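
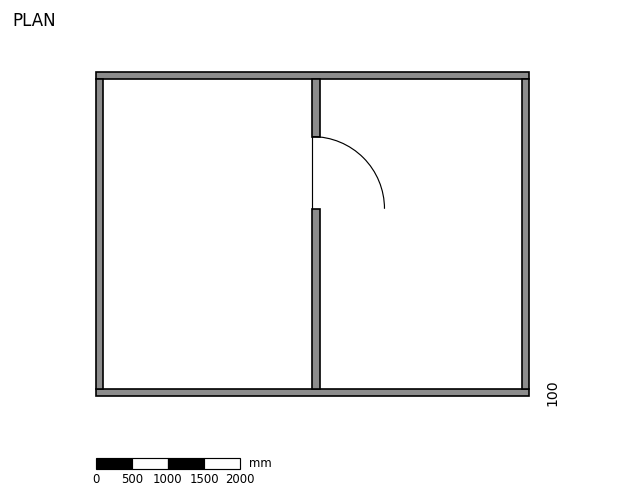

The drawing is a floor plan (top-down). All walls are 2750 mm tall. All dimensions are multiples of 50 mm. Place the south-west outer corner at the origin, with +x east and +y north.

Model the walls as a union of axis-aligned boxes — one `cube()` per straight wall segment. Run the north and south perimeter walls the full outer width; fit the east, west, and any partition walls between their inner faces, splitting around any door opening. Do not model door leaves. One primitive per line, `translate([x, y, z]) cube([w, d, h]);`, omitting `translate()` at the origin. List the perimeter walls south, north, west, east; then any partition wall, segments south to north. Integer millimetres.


cube([6000, 100, 2750]);
translate([0, 4400, 0]) cube([6000, 100, 2750]);
translate([0, 100, 0]) cube([100, 4300, 2750]);
translate([5900, 100, 0]) cube([100, 4300, 2750]);
translate([3000, 100, 0]) cube([100, 2500, 2750]);
translate([3000, 3600, 0]) cube([100, 800, 2750]);


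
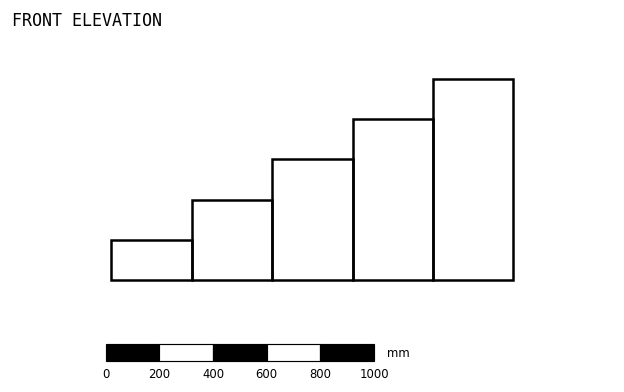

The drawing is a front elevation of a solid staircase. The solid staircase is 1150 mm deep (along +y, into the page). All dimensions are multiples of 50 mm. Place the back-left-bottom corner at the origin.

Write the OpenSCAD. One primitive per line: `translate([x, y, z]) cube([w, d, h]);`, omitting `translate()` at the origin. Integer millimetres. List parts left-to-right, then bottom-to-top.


cube([300, 1150, 150]);
translate([300, 0, 0]) cube([300, 1150, 300]);
translate([600, 0, 0]) cube([300, 1150, 450]);
translate([900, 0, 0]) cube([300, 1150, 600]);
translate([1200, 0, 0]) cube([300, 1150, 750]);


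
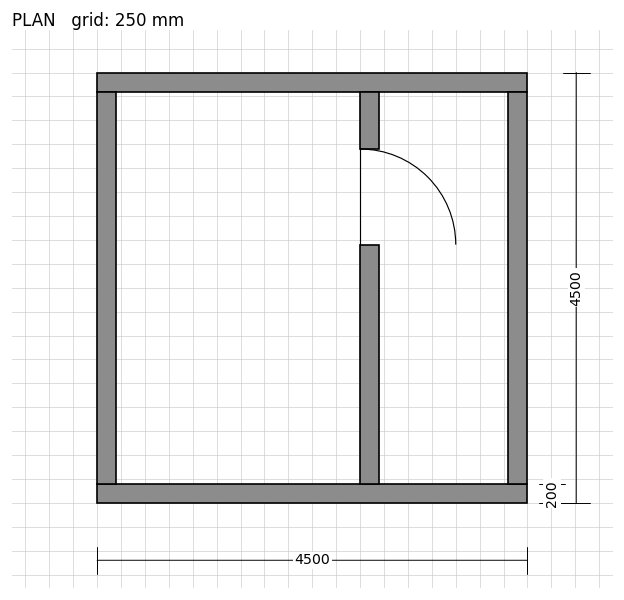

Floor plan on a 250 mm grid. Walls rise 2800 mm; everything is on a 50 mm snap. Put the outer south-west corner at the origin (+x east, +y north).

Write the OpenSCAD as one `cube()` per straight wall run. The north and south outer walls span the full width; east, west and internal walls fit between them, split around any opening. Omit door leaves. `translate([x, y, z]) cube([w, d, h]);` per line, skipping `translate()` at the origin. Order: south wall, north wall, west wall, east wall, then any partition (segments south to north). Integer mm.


cube([4500, 200, 2800]);
translate([0, 4300, 0]) cube([4500, 200, 2800]);
translate([0, 200, 0]) cube([200, 4100, 2800]);
translate([4300, 200, 0]) cube([200, 4100, 2800]);
translate([2750, 200, 0]) cube([200, 2500, 2800]);
translate([2750, 3700, 0]) cube([200, 600, 2800]);


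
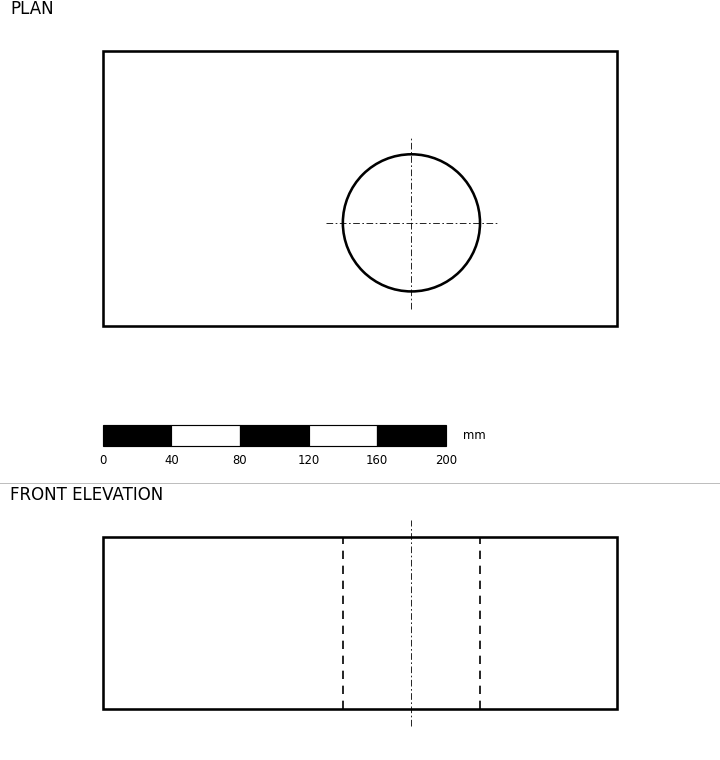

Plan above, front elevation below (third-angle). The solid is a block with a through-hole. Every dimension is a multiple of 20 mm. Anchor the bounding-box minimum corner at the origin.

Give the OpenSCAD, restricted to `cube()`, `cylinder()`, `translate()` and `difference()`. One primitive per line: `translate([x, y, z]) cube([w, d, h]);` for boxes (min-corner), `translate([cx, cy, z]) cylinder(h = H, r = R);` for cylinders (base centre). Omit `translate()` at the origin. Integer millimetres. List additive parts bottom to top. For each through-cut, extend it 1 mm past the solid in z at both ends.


difference() {
  cube([300, 160, 100]);
  translate([180, 60, -1]) cylinder(h = 102, r = 40);
}


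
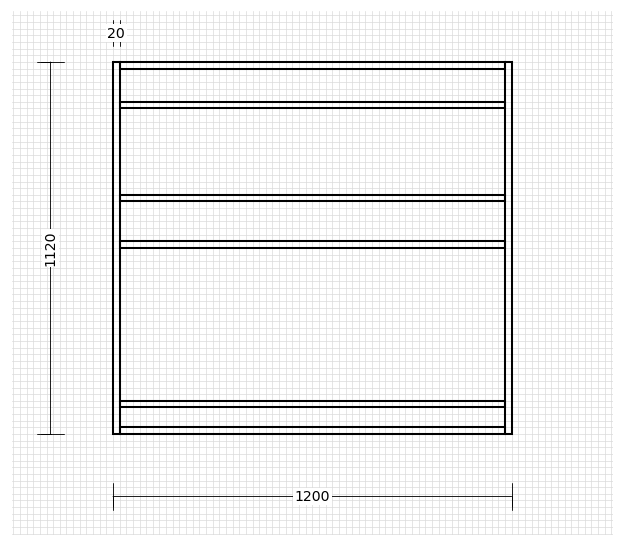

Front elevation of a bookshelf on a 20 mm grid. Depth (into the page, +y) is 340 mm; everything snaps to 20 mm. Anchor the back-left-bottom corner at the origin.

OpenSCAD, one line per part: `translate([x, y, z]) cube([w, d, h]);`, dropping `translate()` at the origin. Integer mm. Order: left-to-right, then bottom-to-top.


cube([20, 340, 1120]);
translate([20, 0, 0]) cube([1160, 340, 20]);
translate([20, 0, 80]) cube([1160, 340, 20]);
translate([20, 0, 560]) cube([1160, 340, 20]);
translate([20, 0, 700]) cube([1160, 340, 20]);
translate([20, 0, 980]) cube([1160, 340, 20]);
translate([20, 0, 1100]) cube([1160, 340, 20]);
translate([1180, 0, 0]) cube([20, 340, 1120]);


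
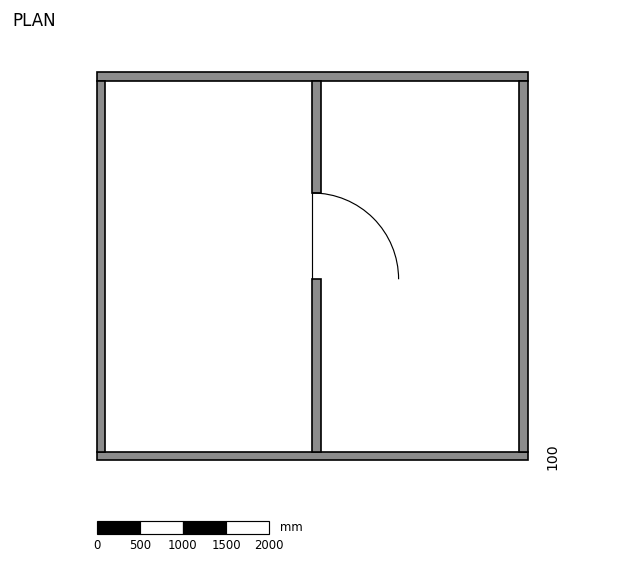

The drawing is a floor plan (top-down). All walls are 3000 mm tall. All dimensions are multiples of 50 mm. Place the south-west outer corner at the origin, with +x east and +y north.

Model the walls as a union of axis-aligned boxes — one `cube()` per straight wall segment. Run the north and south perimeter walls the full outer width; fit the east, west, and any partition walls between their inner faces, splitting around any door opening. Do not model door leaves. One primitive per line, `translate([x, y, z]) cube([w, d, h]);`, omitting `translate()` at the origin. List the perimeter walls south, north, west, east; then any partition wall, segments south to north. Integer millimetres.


cube([5000, 100, 3000]);
translate([0, 4400, 0]) cube([5000, 100, 3000]);
translate([0, 100, 0]) cube([100, 4300, 3000]);
translate([4900, 100, 0]) cube([100, 4300, 3000]);
translate([2500, 100, 0]) cube([100, 2000, 3000]);
translate([2500, 3100, 0]) cube([100, 1300, 3000]);


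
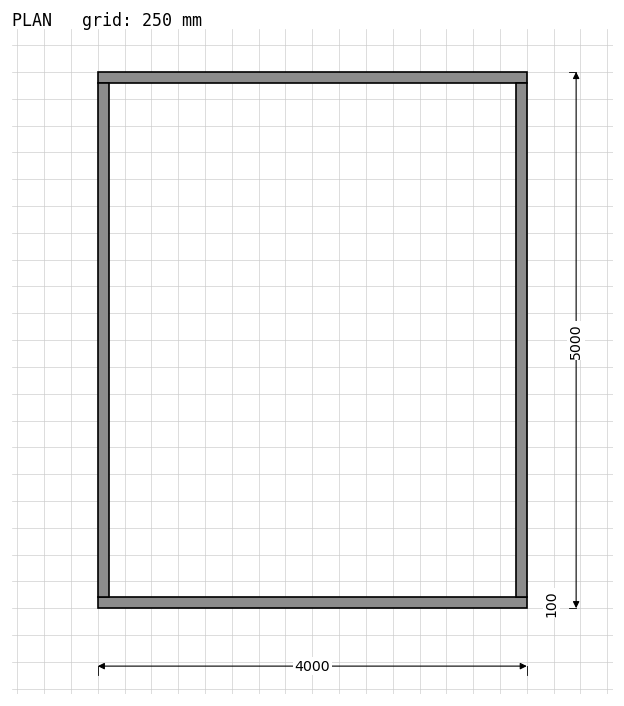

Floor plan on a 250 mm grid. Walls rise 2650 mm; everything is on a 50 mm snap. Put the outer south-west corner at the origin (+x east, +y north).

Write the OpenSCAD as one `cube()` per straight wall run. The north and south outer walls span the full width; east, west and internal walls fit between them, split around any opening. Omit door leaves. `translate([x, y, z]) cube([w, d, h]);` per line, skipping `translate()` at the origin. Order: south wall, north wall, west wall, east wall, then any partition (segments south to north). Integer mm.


cube([4000, 100, 2650]);
translate([0, 4900, 0]) cube([4000, 100, 2650]);
translate([0, 100, 0]) cube([100, 4800, 2650]);
translate([3900, 100, 0]) cube([100, 4800, 2650]);


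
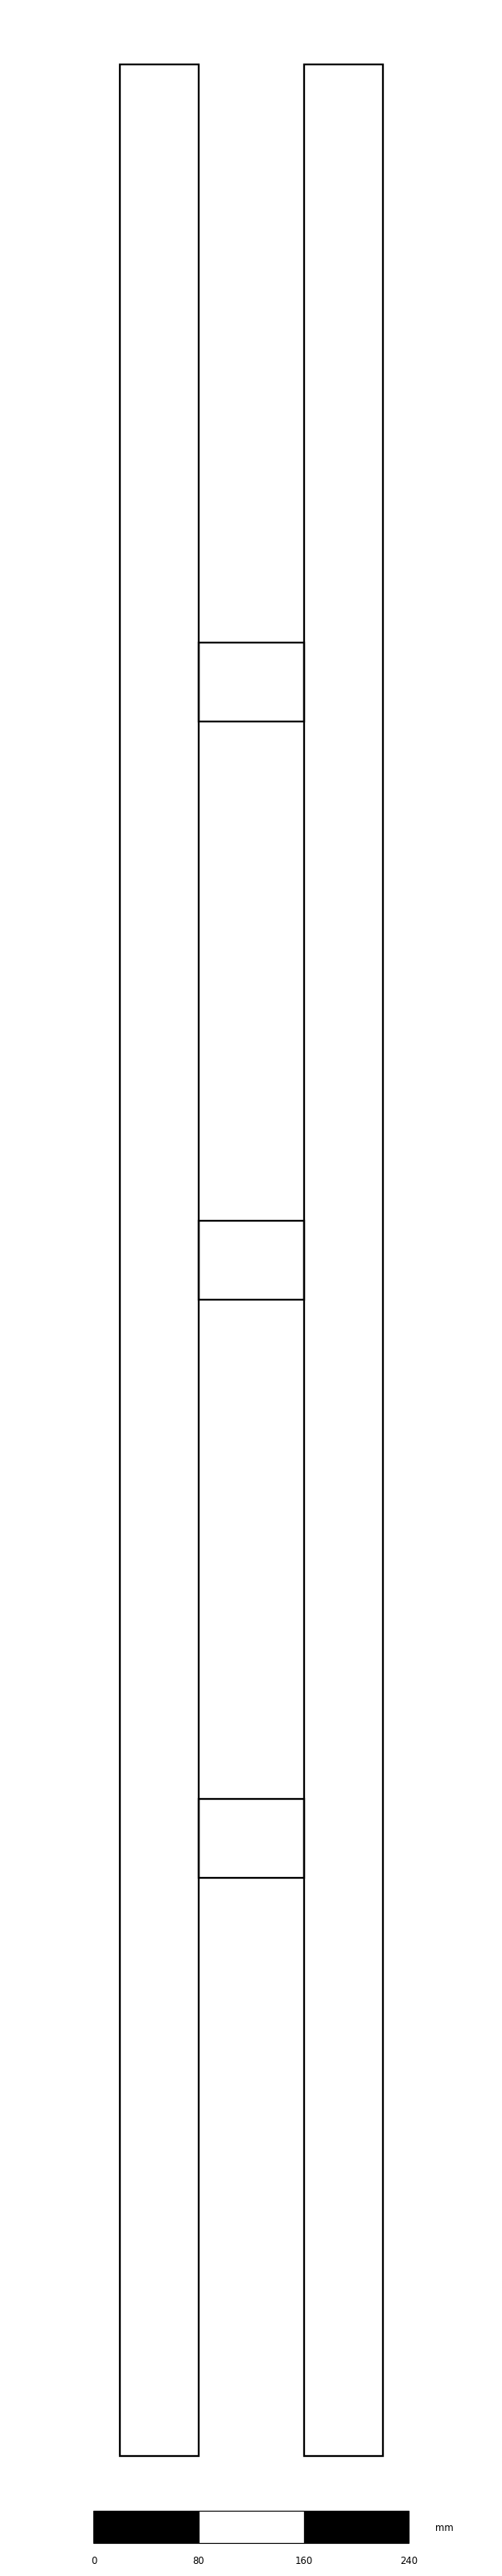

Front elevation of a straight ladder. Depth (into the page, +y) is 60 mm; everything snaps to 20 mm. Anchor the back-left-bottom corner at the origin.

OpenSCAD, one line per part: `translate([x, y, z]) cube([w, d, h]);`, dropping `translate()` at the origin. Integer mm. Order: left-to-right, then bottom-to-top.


cube([60, 60, 1820]);
translate([60, 0, 440]) cube([80, 60, 60]);
translate([60, 0, 880]) cube([80, 60, 60]);
translate([60, 0, 1320]) cube([80, 60, 60]);
translate([140, 0, 0]) cube([60, 60, 1820]);


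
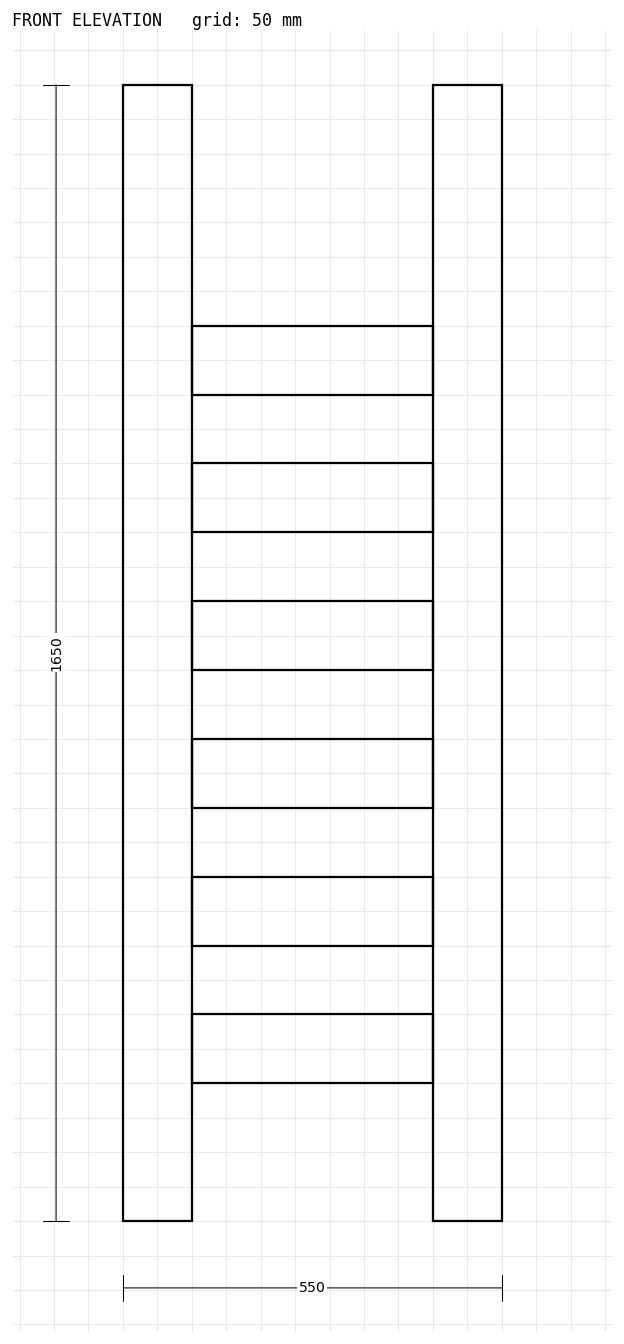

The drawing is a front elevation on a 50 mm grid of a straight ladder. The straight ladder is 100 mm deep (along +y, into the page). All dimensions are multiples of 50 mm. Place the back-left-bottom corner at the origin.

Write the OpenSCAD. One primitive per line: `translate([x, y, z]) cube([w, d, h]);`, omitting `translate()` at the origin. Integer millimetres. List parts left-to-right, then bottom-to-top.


cube([100, 100, 1650]);
translate([100, 0, 200]) cube([350, 100, 100]);
translate([100, 0, 400]) cube([350, 100, 100]);
translate([100, 0, 600]) cube([350, 100, 100]);
translate([100, 0, 800]) cube([350, 100, 100]);
translate([100, 0, 1000]) cube([350, 100, 100]);
translate([100, 0, 1200]) cube([350, 100, 100]);
translate([450, 0, 0]) cube([100, 100, 1650]);


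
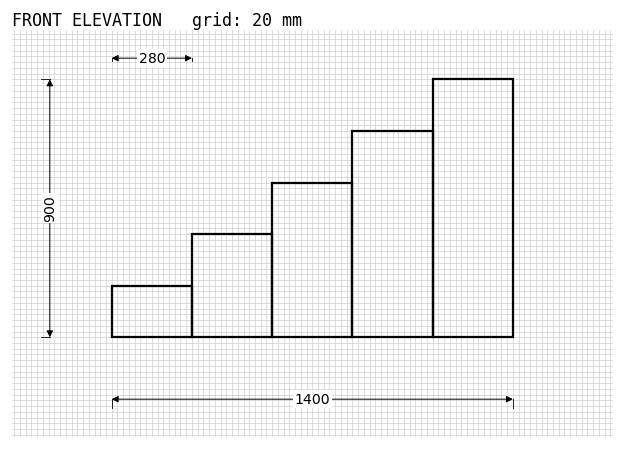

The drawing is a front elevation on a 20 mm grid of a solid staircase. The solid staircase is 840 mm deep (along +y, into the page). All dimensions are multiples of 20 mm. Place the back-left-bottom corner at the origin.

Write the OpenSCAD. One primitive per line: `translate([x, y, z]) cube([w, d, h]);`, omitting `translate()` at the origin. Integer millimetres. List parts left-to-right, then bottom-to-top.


cube([280, 840, 180]);
translate([280, 0, 0]) cube([280, 840, 360]);
translate([560, 0, 0]) cube([280, 840, 540]);
translate([840, 0, 0]) cube([280, 840, 720]);
translate([1120, 0, 0]) cube([280, 840, 900]);


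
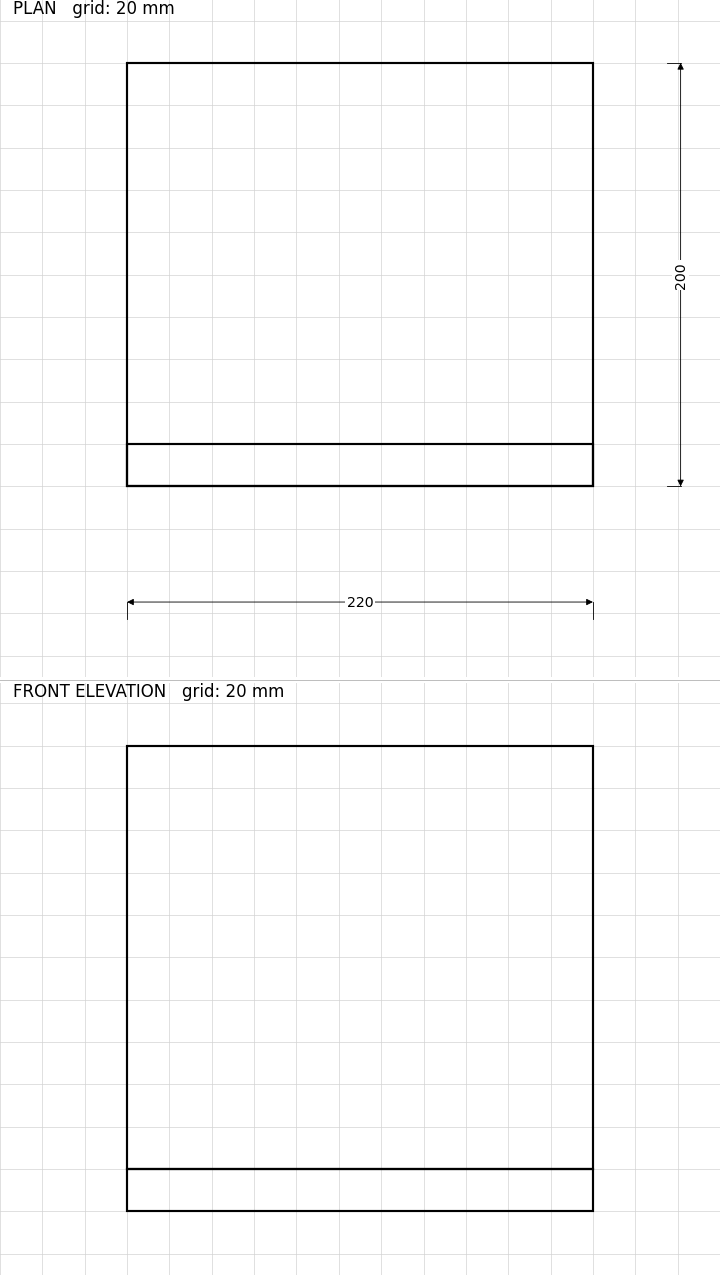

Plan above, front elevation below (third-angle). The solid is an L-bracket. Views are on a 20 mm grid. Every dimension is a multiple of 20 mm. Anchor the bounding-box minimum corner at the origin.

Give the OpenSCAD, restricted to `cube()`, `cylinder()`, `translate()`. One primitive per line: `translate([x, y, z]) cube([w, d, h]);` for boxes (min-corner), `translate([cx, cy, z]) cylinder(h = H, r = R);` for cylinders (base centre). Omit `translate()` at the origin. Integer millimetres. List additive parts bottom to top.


cube([220, 200, 20]);
translate([0, 0, 20]) cube([220, 20, 200]);


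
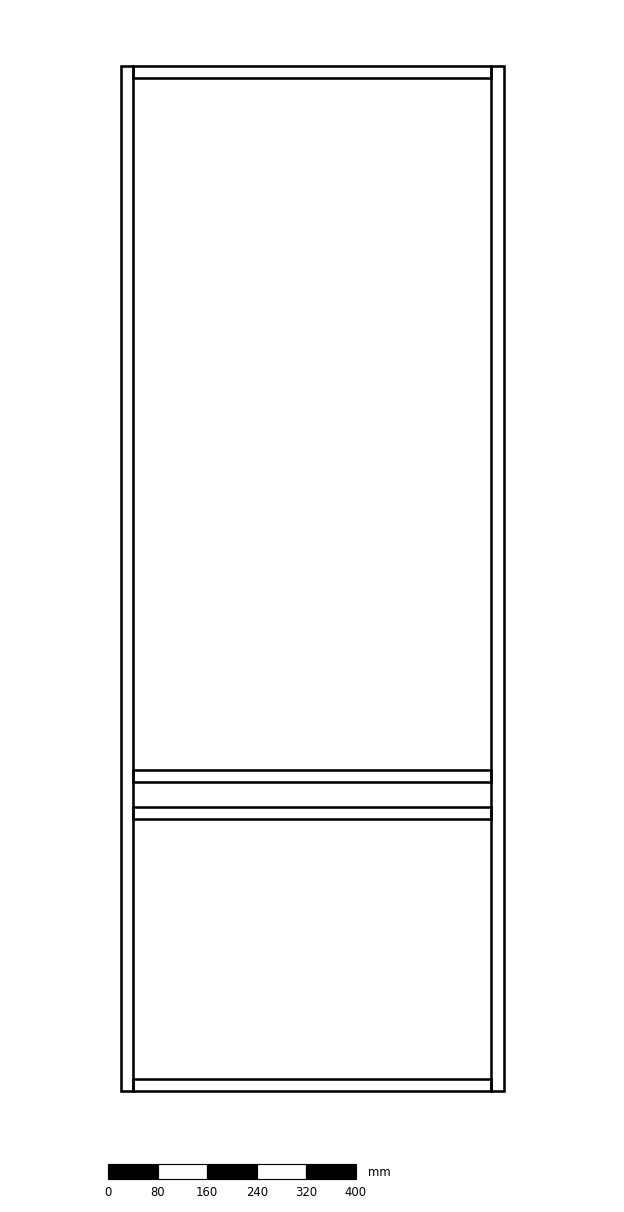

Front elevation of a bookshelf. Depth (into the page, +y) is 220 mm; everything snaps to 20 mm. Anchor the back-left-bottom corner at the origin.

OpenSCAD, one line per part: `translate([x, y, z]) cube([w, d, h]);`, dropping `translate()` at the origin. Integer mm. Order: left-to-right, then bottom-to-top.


cube([20, 220, 1660]);
translate([20, 0, 0]) cube([580, 220, 20]);
translate([20, 0, 440]) cube([580, 220, 20]);
translate([20, 0, 500]) cube([580, 220, 20]);
translate([20, 0, 1640]) cube([580, 220, 20]);
translate([600, 0, 0]) cube([20, 220, 1660]);


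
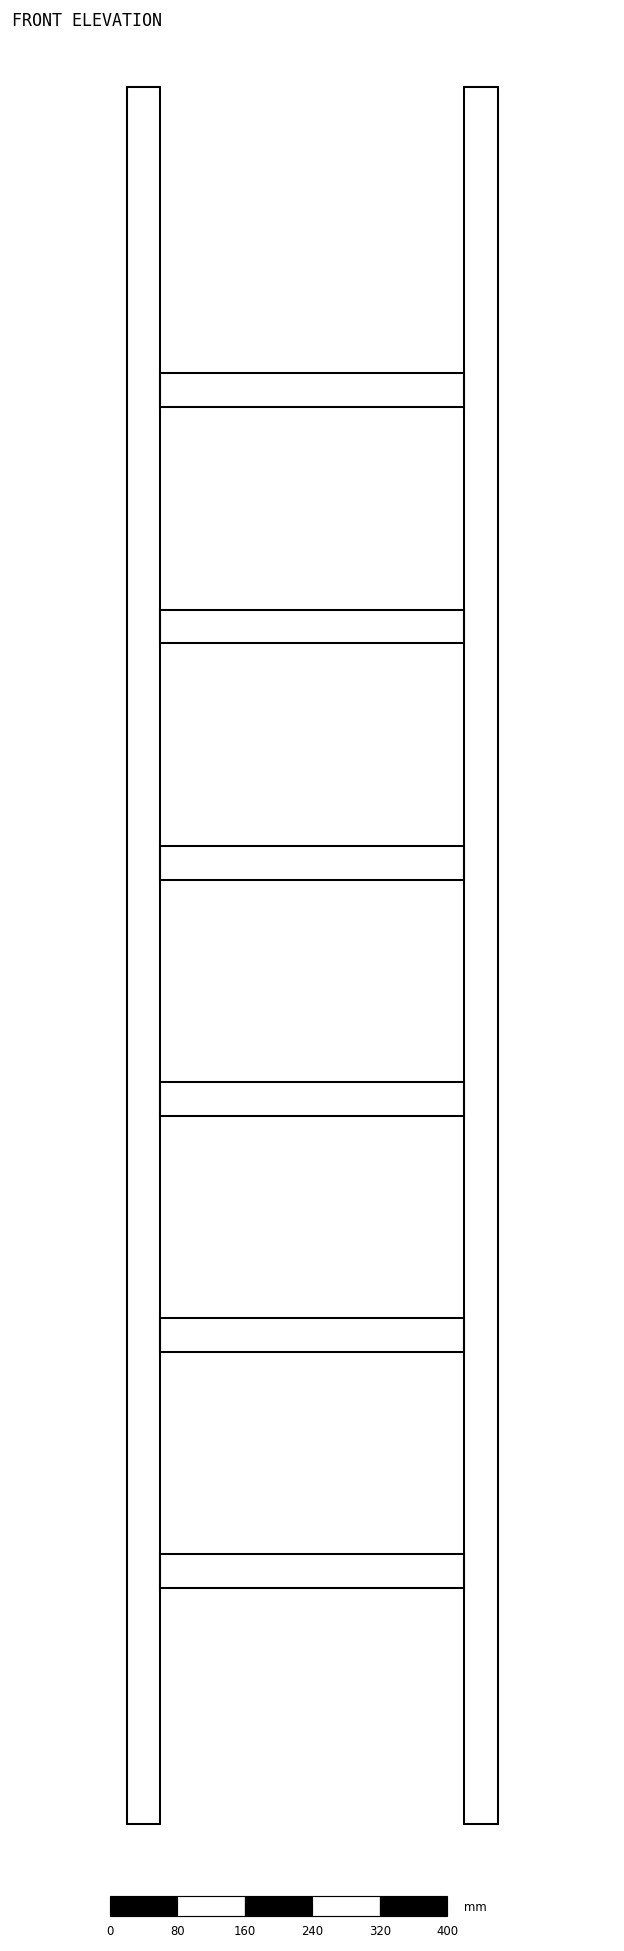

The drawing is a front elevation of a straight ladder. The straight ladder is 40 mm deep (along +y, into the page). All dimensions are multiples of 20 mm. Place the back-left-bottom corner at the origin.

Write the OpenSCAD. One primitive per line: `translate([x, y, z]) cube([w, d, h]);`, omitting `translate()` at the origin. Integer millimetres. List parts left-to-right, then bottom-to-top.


cube([40, 40, 2060]);
translate([40, 0, 280]) cube([360, 40, 40]);
translate([40, 0, 560]) cube([360, 40, 40]);
translate([40, 0, 840]) cube([360, 40, 40]);
translate([40, 0, 1120]) cube([360, 40, 40]);
translate([40, 0, 1400]) cube([360, 40, 40]);
translate([40, 0, 1680]) cube([360, 40, 40]);
translate([400, 0, 0]) cube([40, 40, 2060]);


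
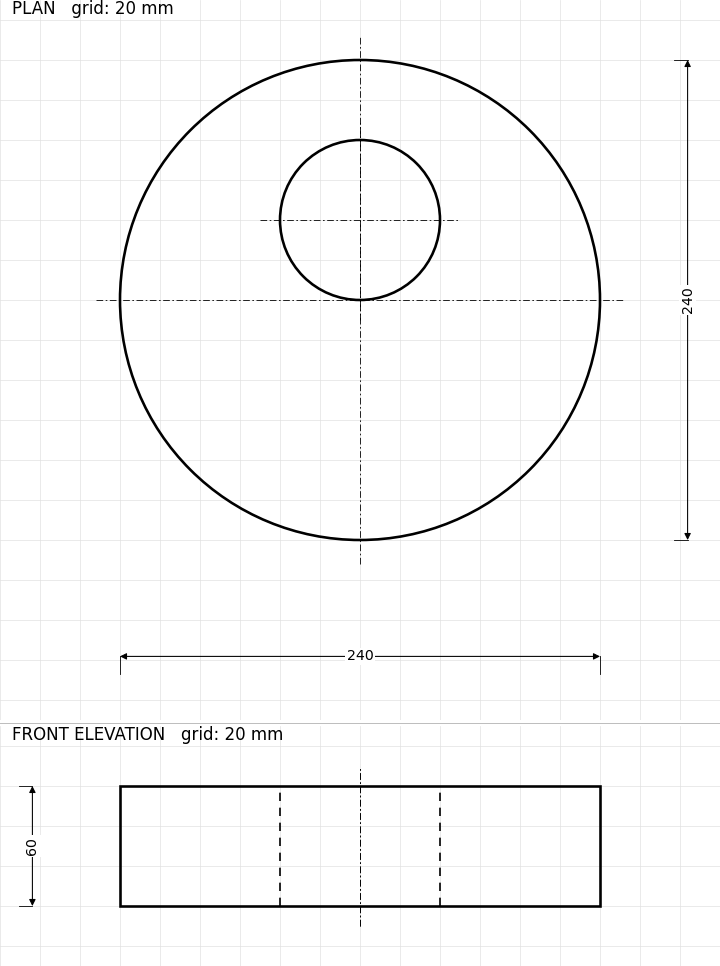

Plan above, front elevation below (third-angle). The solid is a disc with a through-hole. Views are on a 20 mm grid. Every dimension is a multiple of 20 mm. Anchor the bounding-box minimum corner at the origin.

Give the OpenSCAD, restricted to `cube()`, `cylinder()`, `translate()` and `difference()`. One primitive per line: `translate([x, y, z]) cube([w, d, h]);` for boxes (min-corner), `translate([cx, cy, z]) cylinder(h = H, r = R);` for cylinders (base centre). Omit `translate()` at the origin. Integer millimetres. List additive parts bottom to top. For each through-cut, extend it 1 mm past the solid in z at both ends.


difference() {
  translate([120, 120, 0]) cylinder(h = 60, r = 120);
  translate([120, 160, -1]) cylinder(h = 62, r = 40);
}


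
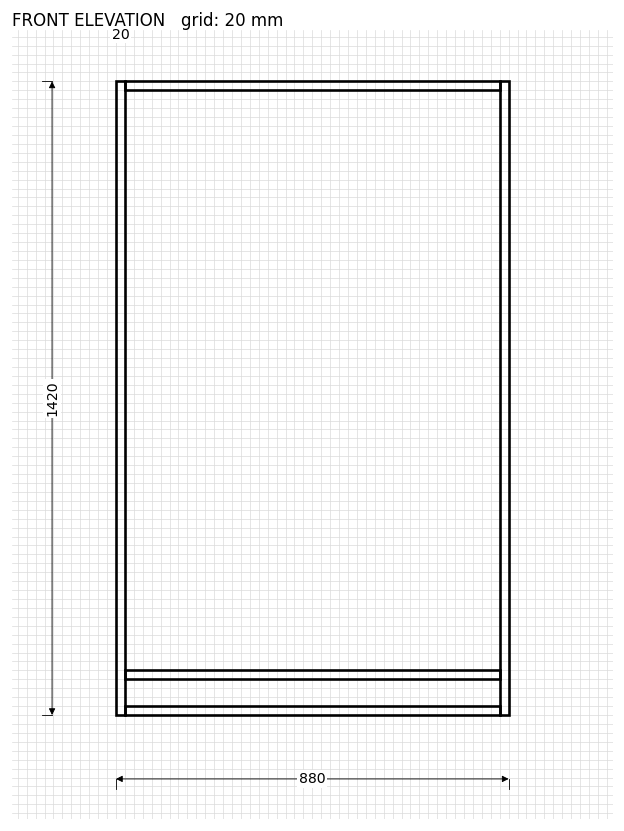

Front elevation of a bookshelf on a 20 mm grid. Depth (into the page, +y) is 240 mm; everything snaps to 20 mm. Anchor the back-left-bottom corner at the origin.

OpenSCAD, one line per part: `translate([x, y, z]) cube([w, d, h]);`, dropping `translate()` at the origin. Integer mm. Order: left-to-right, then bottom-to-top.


cube([20, 240, 1420]);
translate([20, 0, 0]) cube([840, 240, 20]);
translate([20, 0, 80]) cube([840, 240, 20]);
translate([20, 0, 1400]) cube([840, 240, 20]);
translate([860, 0, 0]) cube([20, 240, 1420]);


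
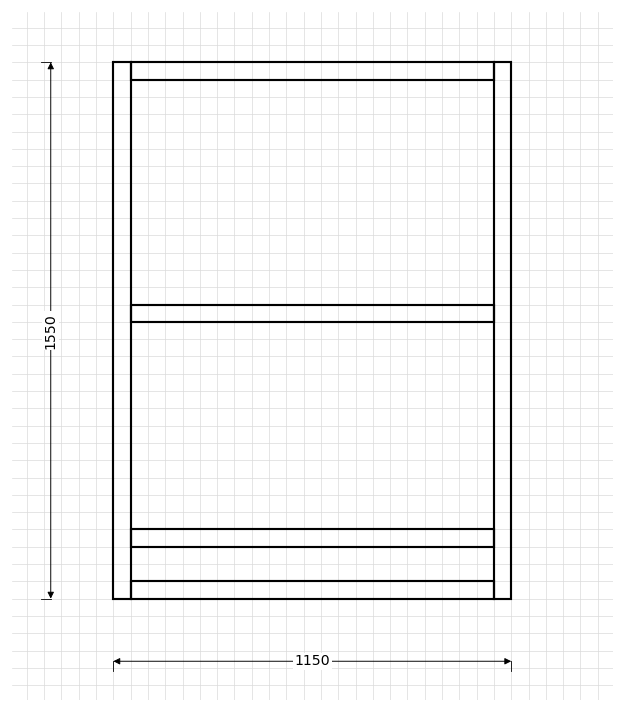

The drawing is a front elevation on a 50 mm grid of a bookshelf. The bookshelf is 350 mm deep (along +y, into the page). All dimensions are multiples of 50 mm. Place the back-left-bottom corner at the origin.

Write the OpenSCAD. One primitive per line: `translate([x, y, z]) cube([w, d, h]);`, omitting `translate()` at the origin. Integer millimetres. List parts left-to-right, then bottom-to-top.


cube([50, 350, 1550]);
translate([50, 0, 0]) cube([1050, 350, 50]);
translate([50, 0, 150]) cube([1050, 350, 50]);
translate([50, 0, 800]) cube([1050, 350, 50]);
translate([50, 0, 1500]) cube([1050, 350, 50]);
translate([1100, 0, 0]) cube([50, 350, 1550]);


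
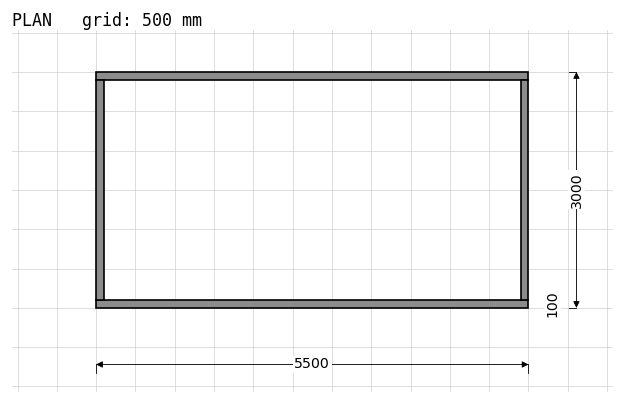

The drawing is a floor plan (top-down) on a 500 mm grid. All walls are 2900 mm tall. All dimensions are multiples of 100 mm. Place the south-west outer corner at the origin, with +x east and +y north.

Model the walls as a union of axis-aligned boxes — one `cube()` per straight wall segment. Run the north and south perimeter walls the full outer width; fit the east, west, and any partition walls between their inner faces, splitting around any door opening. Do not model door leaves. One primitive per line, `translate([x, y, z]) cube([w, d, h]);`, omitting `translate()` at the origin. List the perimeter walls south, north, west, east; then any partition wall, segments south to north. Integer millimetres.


cube([5500, 100, 2900]);
translate([0, 2900, 0]) cube([5500, 100, 2900]);
translate([0, 100, 0]) cube([100, 2800, 2900]);
translate([5400, 100, 0]) cube([100, 2800, 2900]);


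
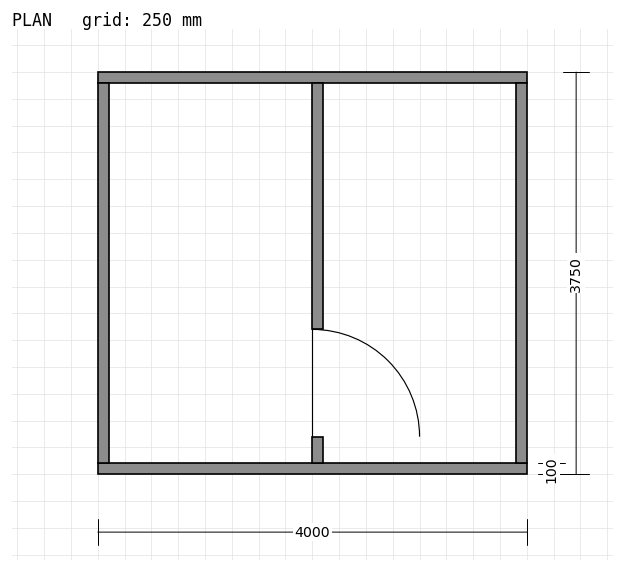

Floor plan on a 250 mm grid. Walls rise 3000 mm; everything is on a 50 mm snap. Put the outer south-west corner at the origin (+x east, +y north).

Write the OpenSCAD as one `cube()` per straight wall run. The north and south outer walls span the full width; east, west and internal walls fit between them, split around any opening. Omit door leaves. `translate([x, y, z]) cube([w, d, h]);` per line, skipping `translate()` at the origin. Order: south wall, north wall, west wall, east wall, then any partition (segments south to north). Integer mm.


cube([4000, 100, 3000]);
translate([0, 3650, 0]) cube([4000, 100, 3000]);
translate([0, 100, 0]) cube([100, 3550, 3000]);
translate([3900, 100, 0]) cube([100, 3550, 3000]);
translate([2000, 100, 0]) cube([100, 250, 3000]);
translate([2000, 1350, 0]) cube([100, 2300, 3000]);


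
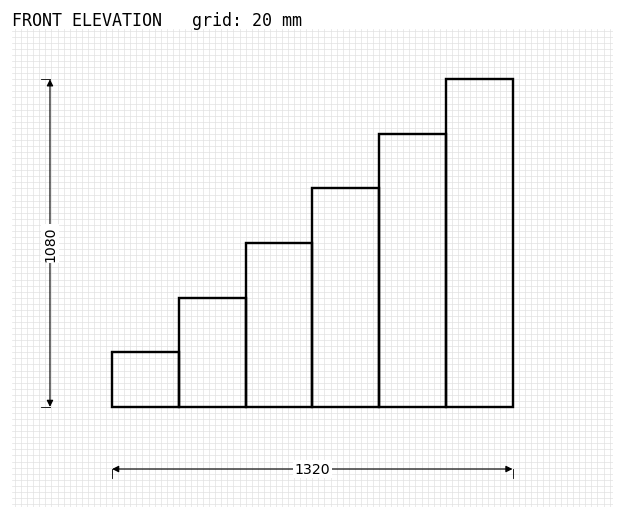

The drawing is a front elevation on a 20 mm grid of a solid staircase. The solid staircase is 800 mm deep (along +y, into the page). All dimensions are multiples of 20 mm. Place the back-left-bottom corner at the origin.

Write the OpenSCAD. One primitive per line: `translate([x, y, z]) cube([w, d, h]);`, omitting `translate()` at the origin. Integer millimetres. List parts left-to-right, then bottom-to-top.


cube([220, 800, 180]);
translate([220, 0, 0]) cube([220, 800, 360]);
translate([440, 0, 0]) cube([220, 800, 540]);
translate([660, 0, 0]) cube([220, 800, 720]);
translate([880, 0, 0]) cube([220, 800, 900]);
translate([1100, 0, 0]) cube([220, 800, 1080]);


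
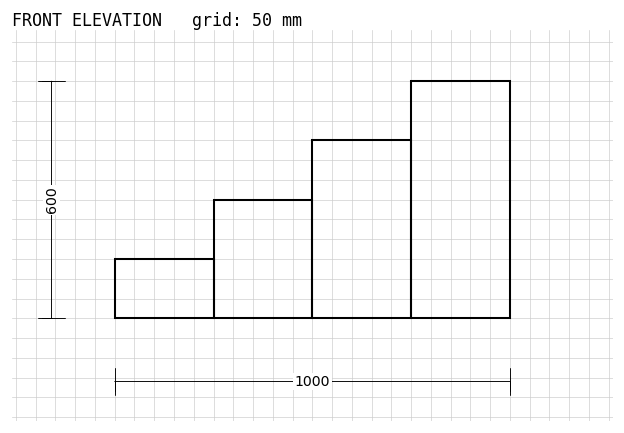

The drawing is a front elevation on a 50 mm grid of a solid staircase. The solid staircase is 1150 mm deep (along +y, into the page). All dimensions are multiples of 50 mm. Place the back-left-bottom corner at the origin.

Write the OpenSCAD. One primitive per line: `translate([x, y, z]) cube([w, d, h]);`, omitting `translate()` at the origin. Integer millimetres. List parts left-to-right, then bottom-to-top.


cube([250, 1150, 150]);
translate([250, 0, 0]) cube([250, 1150, 300]);
translate([500, 0, 0]) cube([250, 1150, 450]);
translate([750, 0, 0]) cube([250, 1150, 600]);


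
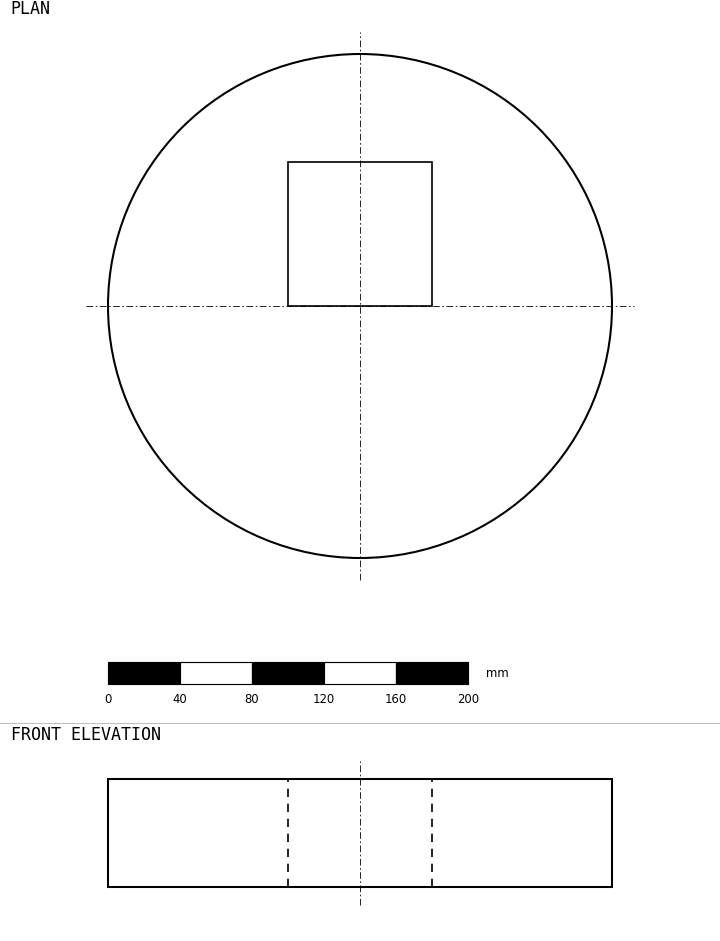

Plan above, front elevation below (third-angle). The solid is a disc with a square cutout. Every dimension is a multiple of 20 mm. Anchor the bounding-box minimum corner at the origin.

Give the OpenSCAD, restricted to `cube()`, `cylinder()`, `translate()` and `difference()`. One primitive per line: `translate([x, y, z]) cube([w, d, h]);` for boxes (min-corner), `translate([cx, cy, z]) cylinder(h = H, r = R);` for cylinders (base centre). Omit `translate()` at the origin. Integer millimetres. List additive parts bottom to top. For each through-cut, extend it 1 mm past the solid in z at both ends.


difference() {
  translate([140, 140, 0]) cylinder(h = 60, r = 140);
  translate([100, 140, -1]) cube([80, 80, 62]);
}


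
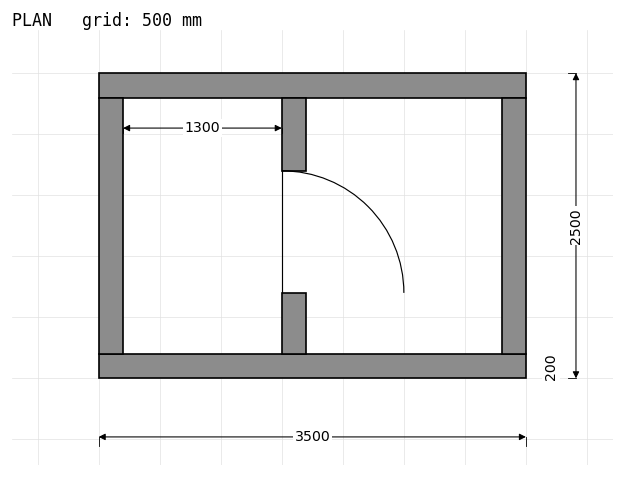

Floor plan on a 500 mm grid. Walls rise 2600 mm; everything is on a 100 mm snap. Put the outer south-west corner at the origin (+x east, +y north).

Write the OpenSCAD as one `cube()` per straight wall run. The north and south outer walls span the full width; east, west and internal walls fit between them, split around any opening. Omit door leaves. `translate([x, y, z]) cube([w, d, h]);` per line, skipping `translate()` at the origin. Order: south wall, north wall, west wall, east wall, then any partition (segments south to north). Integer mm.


cube([3500, 200, 2600]);
translate([0, 2300, 0]) cube([3500, 200, 2600]);
translate([0, 200, 0]) cube([200, 2100, 2600]);
translate([3300, 200, 0]) cube([200, 2100, 2600]);
translate([1500, 200, 0]) cube([200, 500, 2600]);
translate([1500, 1700, 0]) cube([200, 600, 2600]);


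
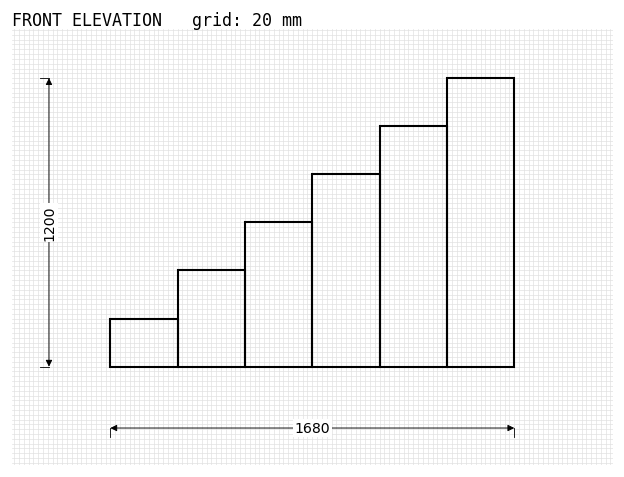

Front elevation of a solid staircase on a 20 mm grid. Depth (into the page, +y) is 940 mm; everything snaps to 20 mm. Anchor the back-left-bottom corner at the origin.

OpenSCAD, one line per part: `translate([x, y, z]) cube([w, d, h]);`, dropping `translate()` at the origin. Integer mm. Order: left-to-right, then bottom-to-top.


cube([280, 940, 200]);
translate([280, 0, 0]) cube([280, 940, 400]);
translate([560, 0, 0]) cube([280, 940, 600]);
translate([840, 0, 0]) cube([280, 940, 800]);
translate([1120, 0, 0]) cube([280, 940, 1000]);
translate([1400, 0, 0]) cube([280, 940, 1200]);


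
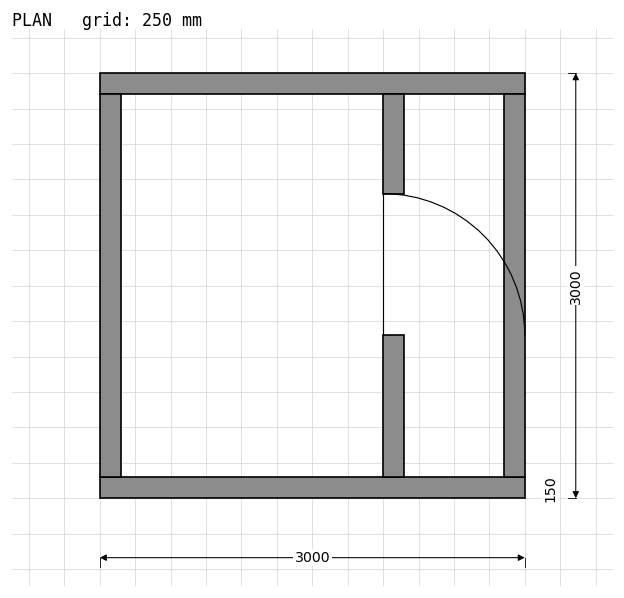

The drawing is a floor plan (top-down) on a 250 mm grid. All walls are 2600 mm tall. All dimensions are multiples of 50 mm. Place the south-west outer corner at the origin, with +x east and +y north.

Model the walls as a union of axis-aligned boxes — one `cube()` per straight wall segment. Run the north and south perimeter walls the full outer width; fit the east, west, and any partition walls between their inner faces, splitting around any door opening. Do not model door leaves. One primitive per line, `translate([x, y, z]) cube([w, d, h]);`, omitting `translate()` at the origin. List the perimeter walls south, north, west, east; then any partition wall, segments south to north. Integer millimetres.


cube([3000, 150, 2600]);
translate([0, 2850, 0]) cube([3000, 150, 2600]);
translate([0, 150, 0]) cube([150, 2700, 2600]);
translate([2850, 150, 0]) cube([150, 2700, 2600]);
translate([2000, 150, 0]) cube([150, 1000, 2600]);
translate([2000, 2150, 0]) cube([150, 700, 2600]);


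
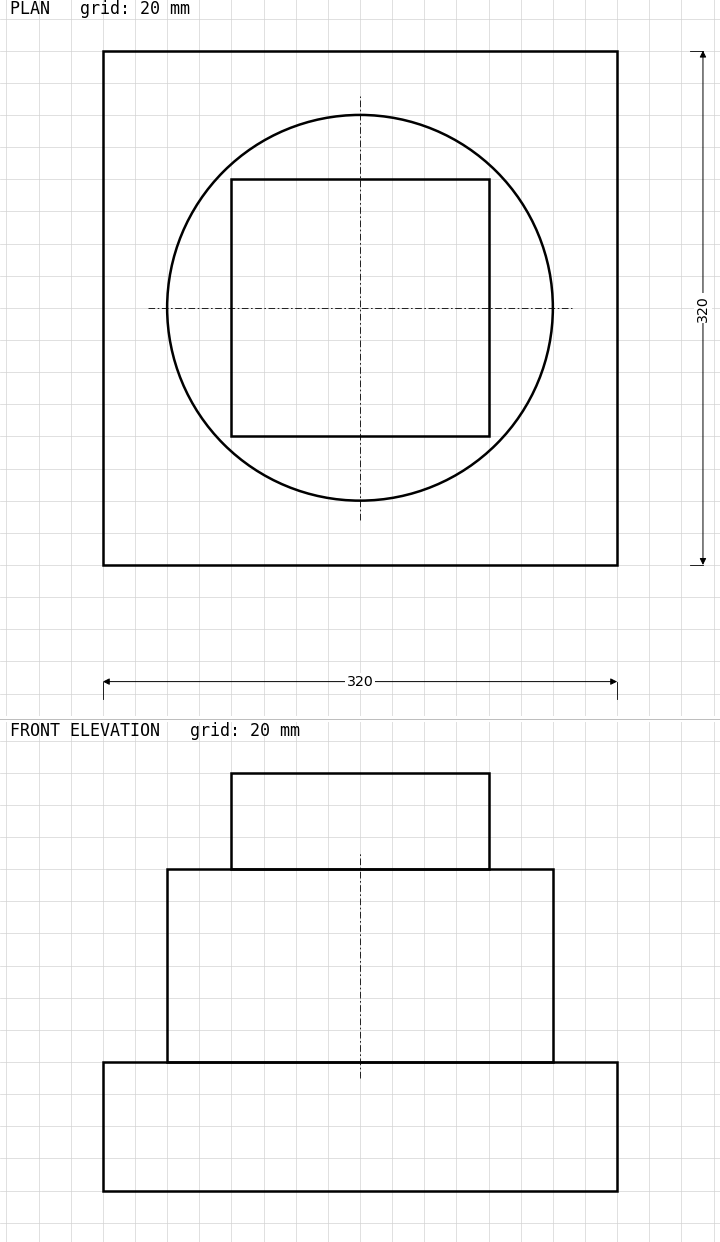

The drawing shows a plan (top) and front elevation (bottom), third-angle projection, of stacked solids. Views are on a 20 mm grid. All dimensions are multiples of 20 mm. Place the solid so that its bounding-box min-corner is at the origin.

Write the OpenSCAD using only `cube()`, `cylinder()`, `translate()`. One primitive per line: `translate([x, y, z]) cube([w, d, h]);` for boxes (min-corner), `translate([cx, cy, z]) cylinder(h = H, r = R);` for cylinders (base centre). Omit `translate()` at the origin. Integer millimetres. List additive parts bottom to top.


cube([320, 320, 80]);
translate([160, 160, 80]) cylinder(h = 120, r = 120);
translate([80, 80, 200]) cube([160, 160, 60]);


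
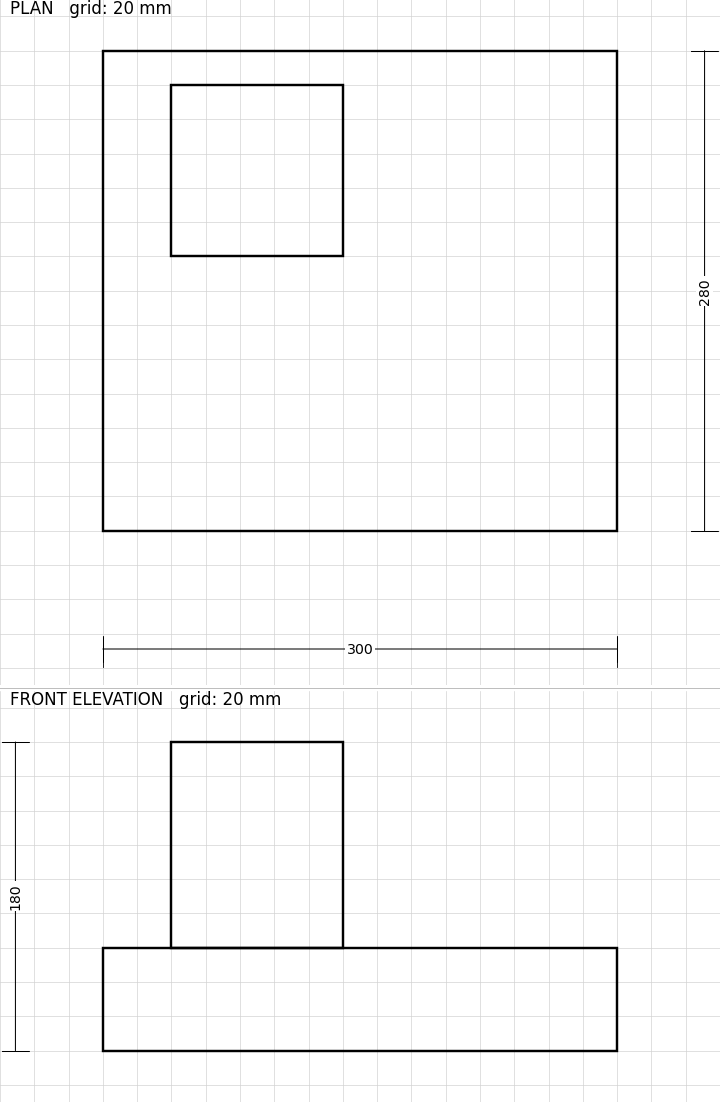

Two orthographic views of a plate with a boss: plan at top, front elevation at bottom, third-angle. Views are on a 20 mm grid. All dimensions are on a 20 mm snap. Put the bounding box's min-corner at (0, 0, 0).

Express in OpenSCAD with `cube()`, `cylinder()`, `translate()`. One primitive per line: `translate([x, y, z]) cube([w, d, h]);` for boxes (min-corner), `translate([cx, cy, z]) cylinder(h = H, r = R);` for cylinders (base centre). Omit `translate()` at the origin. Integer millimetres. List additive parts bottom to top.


cube([300, 280, 60]);
translate([40, 160, 60]) cube([100, 100, 120]);


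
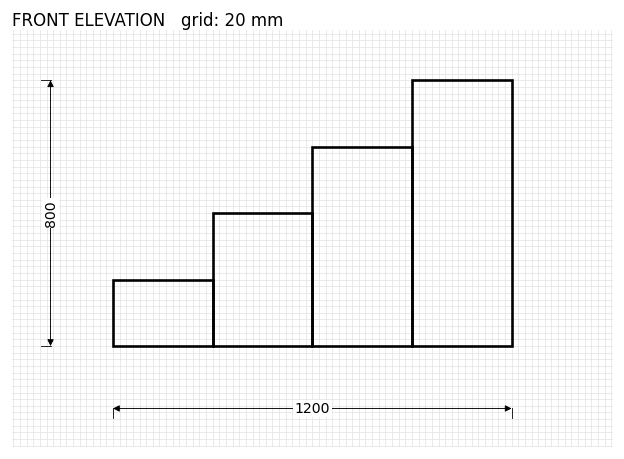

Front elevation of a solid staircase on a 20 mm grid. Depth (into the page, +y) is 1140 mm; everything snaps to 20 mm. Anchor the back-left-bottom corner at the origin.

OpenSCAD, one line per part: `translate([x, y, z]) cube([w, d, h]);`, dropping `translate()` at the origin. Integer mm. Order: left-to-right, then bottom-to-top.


cube([300, 1140, 200]);
translate([300, 0, 0]) cube([300, 1140, 400]);
translate([600, 0, 0]) cube([300, 1140, 600]);
translate([900, 0, 0]) cube([300, 1140, 800]);


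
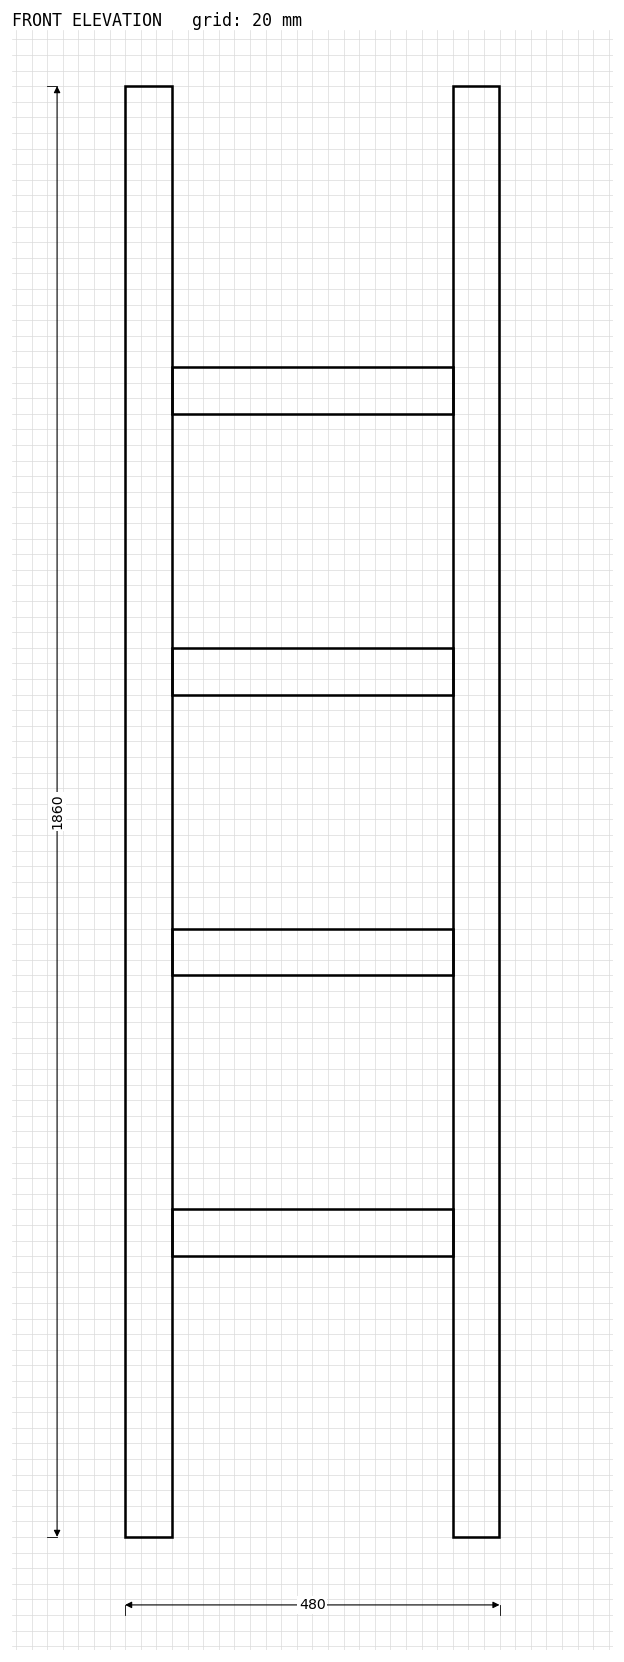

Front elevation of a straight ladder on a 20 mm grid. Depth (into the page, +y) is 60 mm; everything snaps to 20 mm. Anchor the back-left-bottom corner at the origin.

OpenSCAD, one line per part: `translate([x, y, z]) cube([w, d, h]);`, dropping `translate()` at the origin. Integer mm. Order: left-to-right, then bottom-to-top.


cube([60, 60, 1860]);
translate([60, 0, 360]) cube([360, 60, 60]);
translate([60, 0, 720]) cube([360, 60, 60]);
translate([60, 0, 1080]) cube([360, 60, 60]);
translate([60, 0, 1440]) cube([360, 60, 60]);
translate([420, 0, 0]) cube([60, 60, 1860]);


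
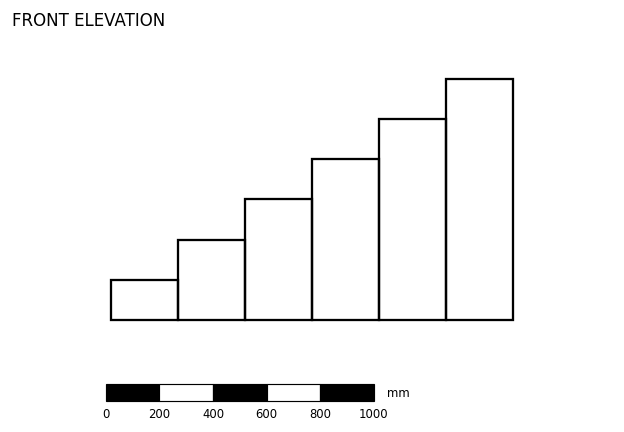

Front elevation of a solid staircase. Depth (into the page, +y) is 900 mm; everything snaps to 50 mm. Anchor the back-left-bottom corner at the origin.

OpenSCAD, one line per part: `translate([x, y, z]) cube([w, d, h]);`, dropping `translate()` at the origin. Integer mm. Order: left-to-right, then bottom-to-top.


cube([250, 900, 150]);
translate([250, 0, 0]) cube([250, 900, 300]);
translate([500, 0, 0]) cube([250, 900, 450]);
translate([750, 0, 0]) cube([250, 900, 600]);
translate([1000, 0, 0]) cube([250, 900, 750]);
translate([1250, 0, 0]) cube([250, 900, 900]);


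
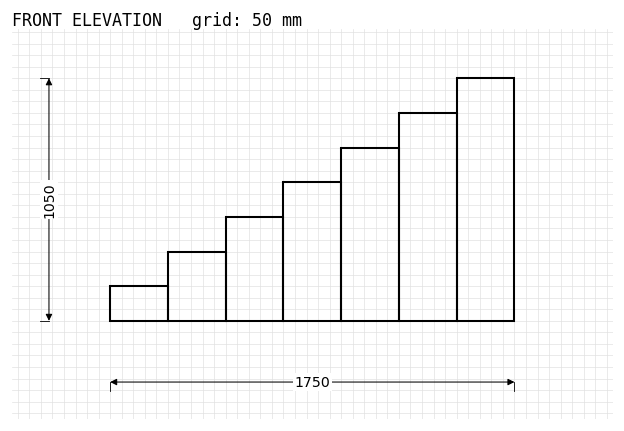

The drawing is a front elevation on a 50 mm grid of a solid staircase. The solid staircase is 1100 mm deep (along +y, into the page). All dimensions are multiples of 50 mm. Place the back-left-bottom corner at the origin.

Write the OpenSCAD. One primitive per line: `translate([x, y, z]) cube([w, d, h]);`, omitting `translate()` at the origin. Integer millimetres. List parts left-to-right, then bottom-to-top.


cube([250, 1100, 150]);
translate([250, 0, 0]) cube([250, 1100, 300]);
translate([500, 0, 0]) cube([250, 1100, 450]);
translate([750, 0, 0]) cube([250, 1100, 600]);
translate([1000, 0, 0]) cube([250, 1100, 750]);
translate([1250, 0, 0]) cube([250, 1100, 900]);
translate([1500, 0, 0]) cube([250, 1100, 1050]);


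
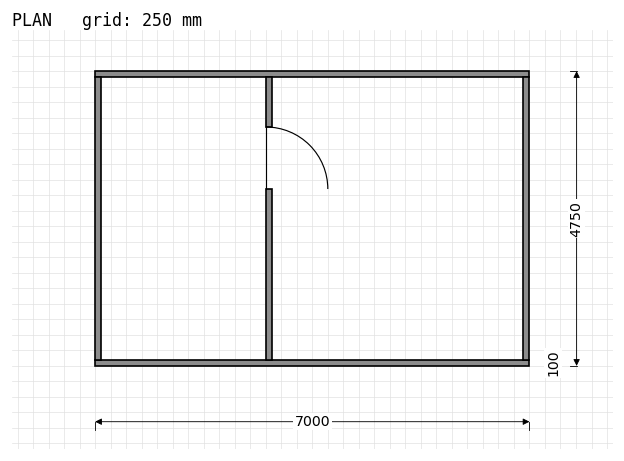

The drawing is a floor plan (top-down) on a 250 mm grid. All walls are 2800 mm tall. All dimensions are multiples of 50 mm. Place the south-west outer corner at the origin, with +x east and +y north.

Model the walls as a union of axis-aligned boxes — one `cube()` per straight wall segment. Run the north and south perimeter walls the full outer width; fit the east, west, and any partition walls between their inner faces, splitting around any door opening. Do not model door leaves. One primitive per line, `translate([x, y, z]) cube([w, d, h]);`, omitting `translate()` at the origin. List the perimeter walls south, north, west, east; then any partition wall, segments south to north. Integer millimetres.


cube([7000, 100, 2800]);
translate([0, 4650, 0]) cube([7000, 100, 2800]);
translate([0, 100, 0]) cube([100, 4550, 2800]);
translate([6900, 100, 0]) cube([100, 4550, 2800]);
translate([2750, 100, 0]) cube([100, 2750, 2800]);
translate([2750, 3850, 0]) cube([100, 800, 2800]);


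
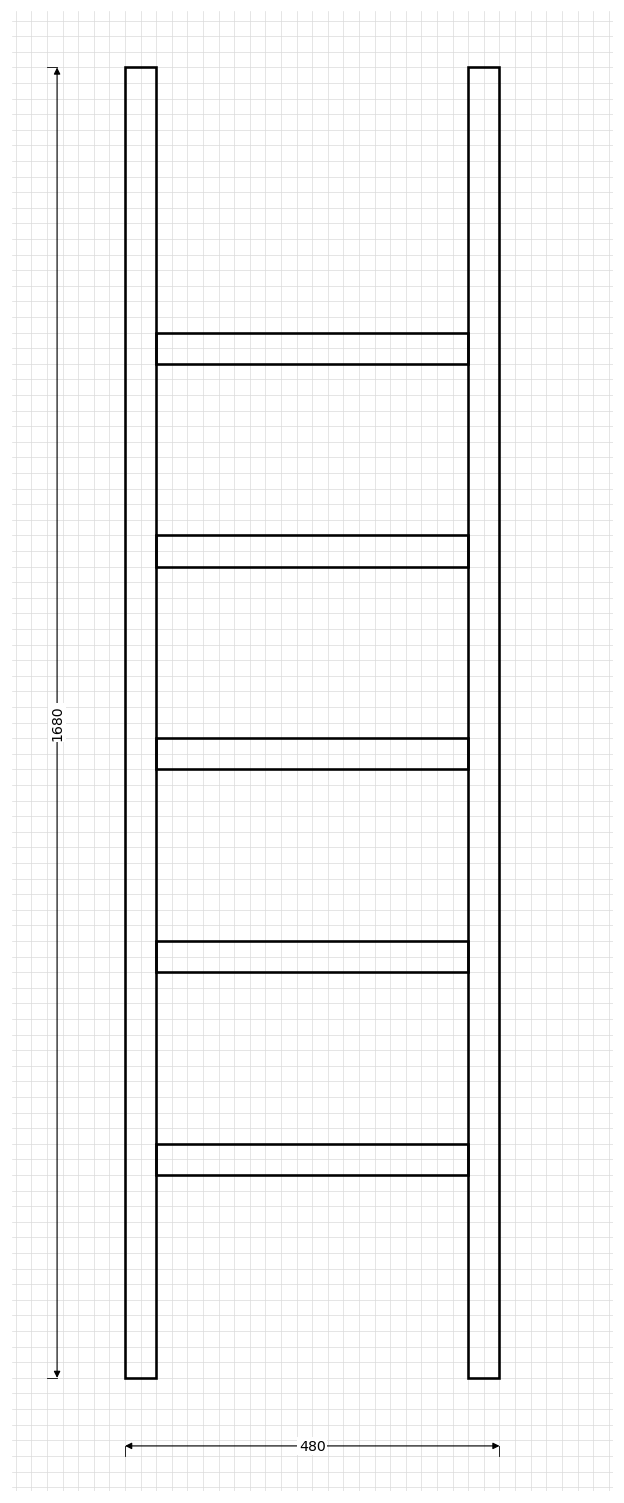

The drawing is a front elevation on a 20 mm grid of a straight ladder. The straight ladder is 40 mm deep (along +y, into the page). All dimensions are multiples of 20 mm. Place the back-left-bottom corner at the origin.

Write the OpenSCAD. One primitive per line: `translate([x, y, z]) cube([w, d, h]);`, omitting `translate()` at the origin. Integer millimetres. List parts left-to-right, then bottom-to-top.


cube([40, 40, 1680]);
translate([40, 0, 260]) cube([400, 40, 40]);
translate([40, 0, 520]) cube([400, 40, 40]);
translate([40, 0, 780]) cube([400, 40, 40]);
translate([40, 0, 1040]) cube([400, 40, 40]);
translate([40, 0, 1300]) cube([400, 40, 40]);
translate([440, 0, 0]) cube([40, 40, 1680]);


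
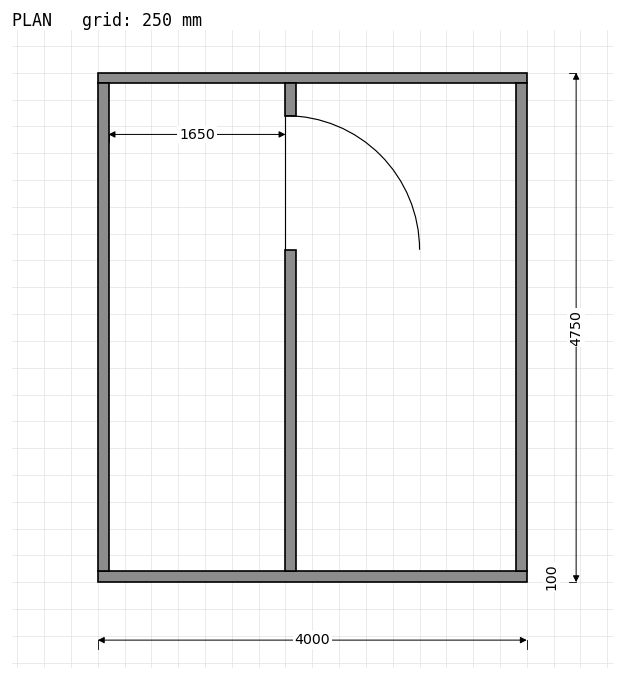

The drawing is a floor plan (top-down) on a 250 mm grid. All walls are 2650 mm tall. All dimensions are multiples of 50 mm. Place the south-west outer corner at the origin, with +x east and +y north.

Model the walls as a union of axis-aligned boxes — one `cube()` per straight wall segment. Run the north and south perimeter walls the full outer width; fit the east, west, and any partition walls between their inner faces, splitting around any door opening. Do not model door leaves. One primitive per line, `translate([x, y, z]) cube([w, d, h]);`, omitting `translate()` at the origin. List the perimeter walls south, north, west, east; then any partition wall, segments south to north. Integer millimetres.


cube([4000, 100, 2650]);
translate([0, 4650, 0]) cube([4000, 100, 2650]);
translate([0, 100, 0]) cube([100, 4550, 2650]);
translate([3900, 100, 0]) cube([100, 4550, 2650]);
translate([1750, 100, 0]) cube([100, 3000, 2650]);
translate([1750, 4350, 0]) cube([100, 300, 2650]);


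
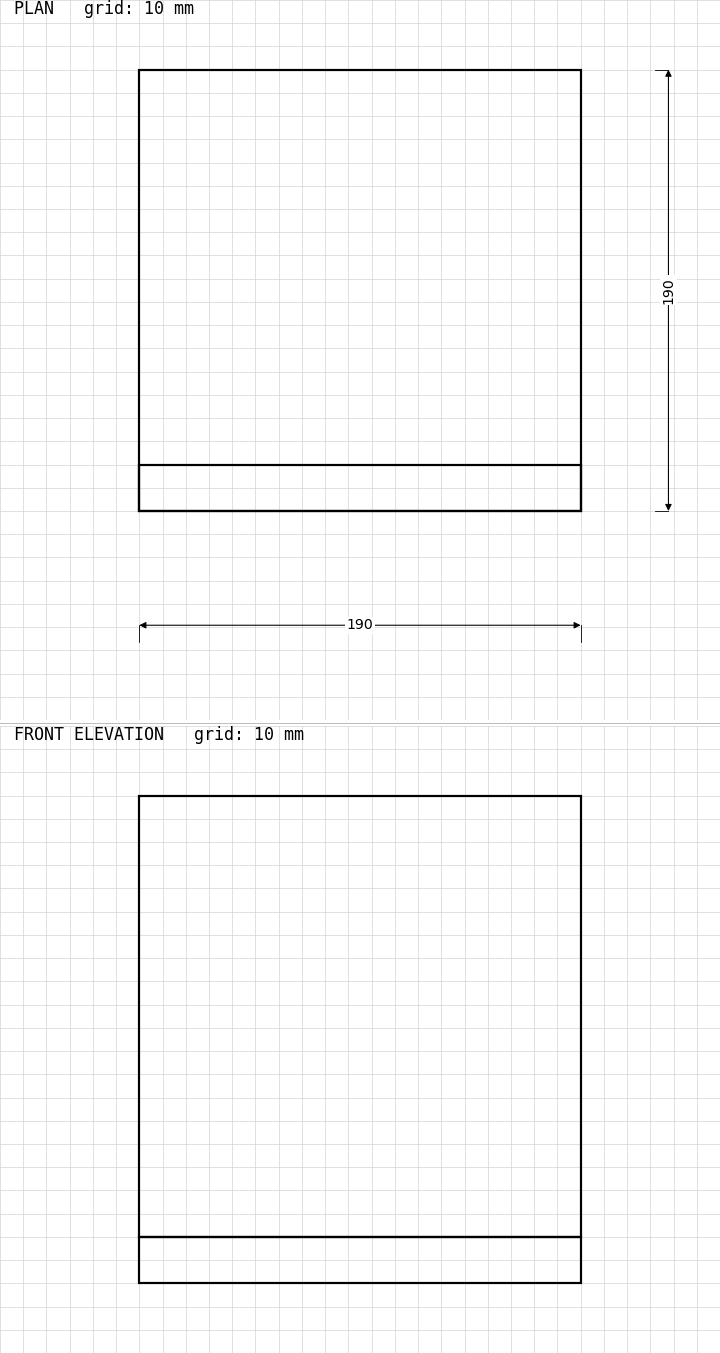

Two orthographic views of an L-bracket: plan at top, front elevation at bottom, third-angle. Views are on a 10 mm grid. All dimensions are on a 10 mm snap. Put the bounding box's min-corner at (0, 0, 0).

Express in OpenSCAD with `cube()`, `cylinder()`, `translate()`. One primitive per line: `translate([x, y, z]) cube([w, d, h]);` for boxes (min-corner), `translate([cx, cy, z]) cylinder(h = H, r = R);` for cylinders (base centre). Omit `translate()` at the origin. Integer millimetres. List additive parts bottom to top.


cube([190, 190, 20]);
translate([0, 0, 20]) cube([190, 20, 190]);


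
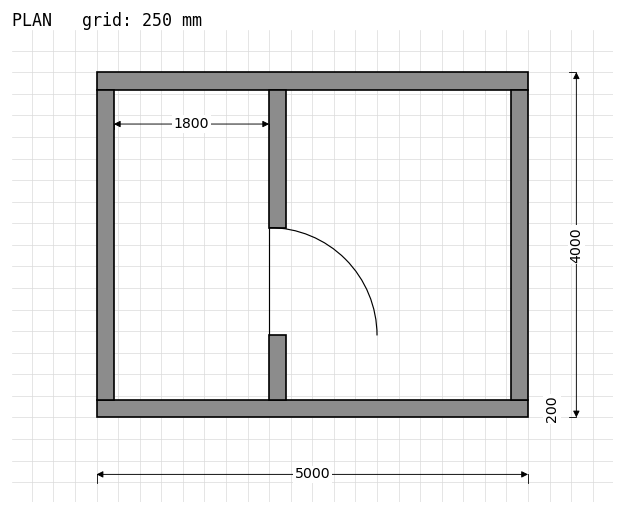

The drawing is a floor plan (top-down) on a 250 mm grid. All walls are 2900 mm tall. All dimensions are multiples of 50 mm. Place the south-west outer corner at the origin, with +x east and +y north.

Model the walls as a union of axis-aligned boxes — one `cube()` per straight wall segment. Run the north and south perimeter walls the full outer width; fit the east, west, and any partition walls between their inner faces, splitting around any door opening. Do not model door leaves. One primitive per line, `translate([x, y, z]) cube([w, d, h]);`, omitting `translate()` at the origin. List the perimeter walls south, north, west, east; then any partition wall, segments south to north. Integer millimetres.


cube([5000, 200, 2900]);
translate([0, 3800, 0]) cube([5000, 200, 2900]);
translate([0, 200, 0]) cube([200, 3600, 2900]);
translate([4800, 200, 0]) cube([200, 3600, 2900]);
translate([2000, 200, 0]) cube([200, 750, 2900]);
translate([2000, 2200, 0]) cube([200, 1600, 2900]);


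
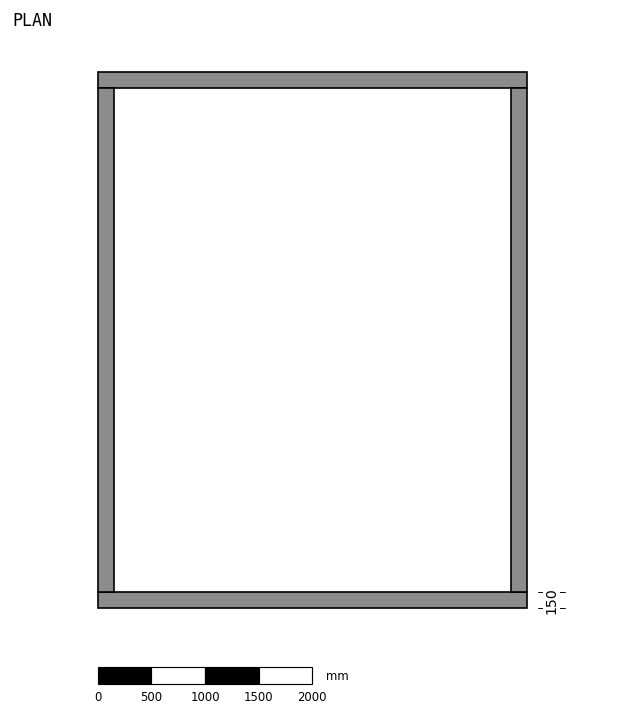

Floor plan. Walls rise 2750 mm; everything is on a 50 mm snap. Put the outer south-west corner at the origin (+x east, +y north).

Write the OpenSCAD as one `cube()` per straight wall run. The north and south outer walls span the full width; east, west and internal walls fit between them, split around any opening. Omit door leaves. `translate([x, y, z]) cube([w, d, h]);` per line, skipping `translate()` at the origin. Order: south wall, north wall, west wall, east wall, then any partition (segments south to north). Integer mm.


cube([4000, 150, 2750]);
translate([0, 4850, 0]) cube([4000, 150, 2750]);
translate([0, 150, 0]) cube([150, 4700, 2750]);
translate([3850, 150, 0]) cube([150, 4700, 2750]);


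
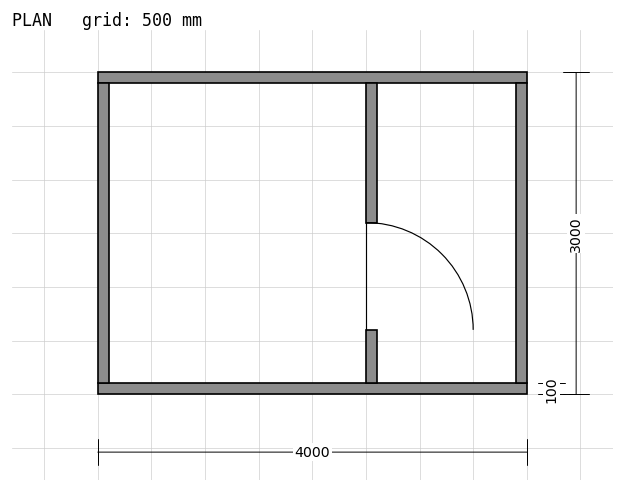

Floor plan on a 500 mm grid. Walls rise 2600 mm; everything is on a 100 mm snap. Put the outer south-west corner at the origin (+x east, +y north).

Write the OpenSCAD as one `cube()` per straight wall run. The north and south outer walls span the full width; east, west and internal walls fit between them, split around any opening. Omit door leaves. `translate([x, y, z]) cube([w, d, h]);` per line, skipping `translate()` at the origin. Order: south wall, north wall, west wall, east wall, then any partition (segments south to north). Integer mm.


cube([4000, 100, 2600]);
translate([0, 2900, 0]) cube([4000, 100, 2600]);
translate([0, 100, 0]) cube([100, 2800, 2600]);
translate([3900, 100, 0]) cube([100, 2800, 2600]);
translate([2500, 100, 0]) cube([100, 500, 2600]);
translate([2500, 1600, 0]) cube([100, 1300, 2600]);


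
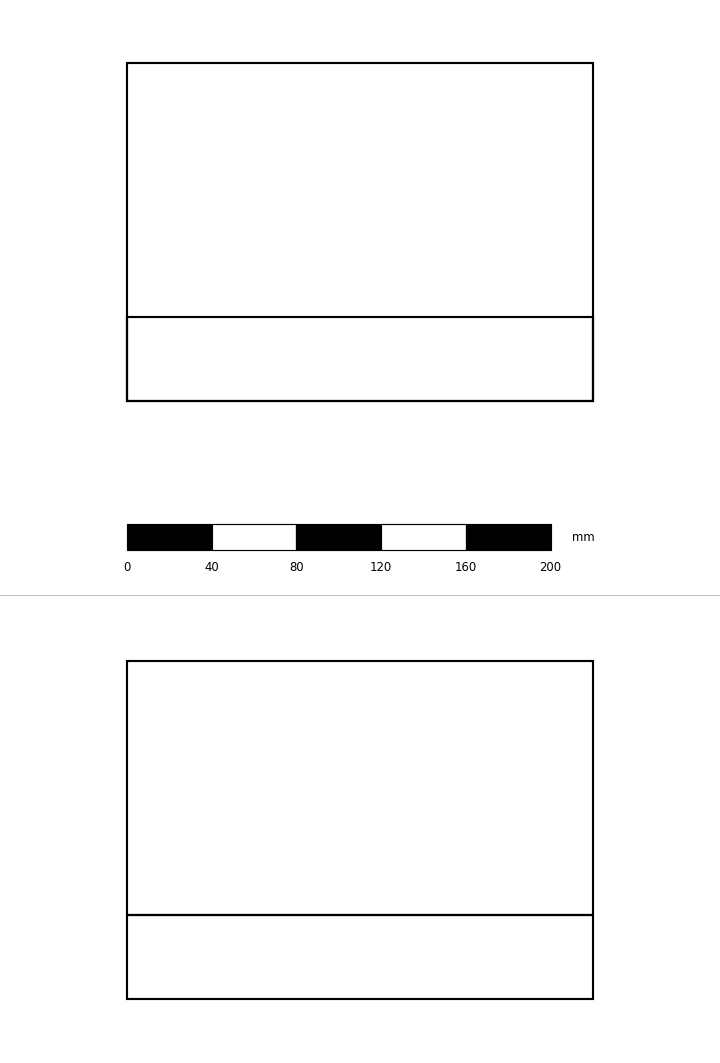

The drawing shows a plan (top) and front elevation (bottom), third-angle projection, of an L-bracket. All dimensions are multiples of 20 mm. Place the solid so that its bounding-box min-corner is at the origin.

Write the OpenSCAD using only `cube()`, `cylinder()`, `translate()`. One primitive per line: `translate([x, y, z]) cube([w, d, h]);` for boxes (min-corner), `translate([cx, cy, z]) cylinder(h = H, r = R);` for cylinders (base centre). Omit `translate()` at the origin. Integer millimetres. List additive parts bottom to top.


cube([220, 160, 40]);
translate([0, 0, 40]) cube([220, 40, 120]);


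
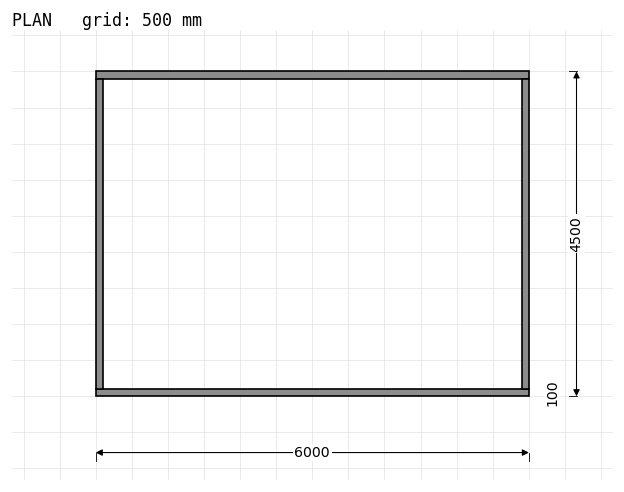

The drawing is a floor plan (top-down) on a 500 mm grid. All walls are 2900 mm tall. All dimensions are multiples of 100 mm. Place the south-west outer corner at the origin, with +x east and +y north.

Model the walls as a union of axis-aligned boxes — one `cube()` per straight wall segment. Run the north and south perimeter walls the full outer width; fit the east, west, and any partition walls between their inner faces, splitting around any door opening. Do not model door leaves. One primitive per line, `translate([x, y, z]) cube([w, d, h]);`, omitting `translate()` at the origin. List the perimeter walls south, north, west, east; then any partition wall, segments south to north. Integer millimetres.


cube([6000, 100, 2900]);
translate([0, 4400, 0]) cube([6000, 100, 2900]);
translate([0, 100, 0]) cube([100, 4300, 2900]);
translate([5900, 100, 0]) cube([100, 4300, 2900]);
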